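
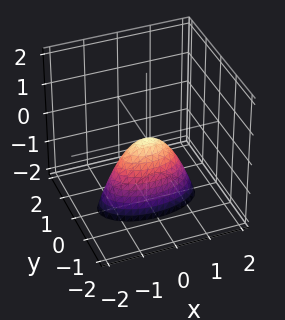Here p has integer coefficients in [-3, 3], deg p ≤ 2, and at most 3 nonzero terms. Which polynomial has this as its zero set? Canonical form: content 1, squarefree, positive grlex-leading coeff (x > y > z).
deg p = 2.
Symmetries: it's symmetric under y → −y, forcing even powers of y; mirror symmetry x ↦ −x ⇒ only even powers of x.
From the visible intercepts: it meets the x-axis at x = 0 (among the integer gridlines); it meets the z-axis at z = 0 (among the integer gridlines); it crosses the y-axis at the gridline y = 0.
Together with the visible shape, these determine p as stated.

x^2 + 3*y^2 + z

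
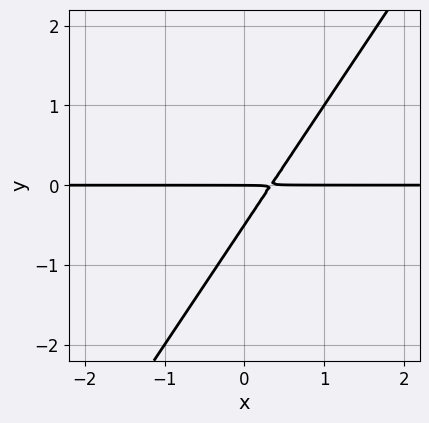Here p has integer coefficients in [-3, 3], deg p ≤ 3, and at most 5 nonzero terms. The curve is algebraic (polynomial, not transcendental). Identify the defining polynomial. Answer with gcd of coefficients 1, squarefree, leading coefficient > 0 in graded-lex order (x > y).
3*x*y - 2*y^2 - y

(a) The degree is 2 — the shape is more complex than any degree-1 curve.
(b) Reading off the gridlines: one y-axis crossing is at y = 0; every point of the x-axis in the box is on the curve.
(c) Matching integer coefficients to the picture gives p.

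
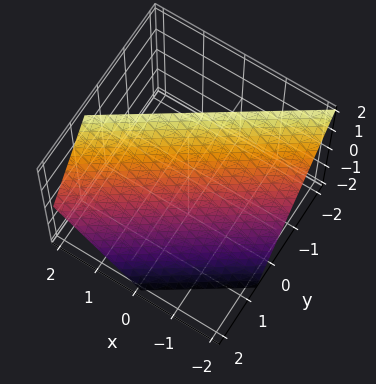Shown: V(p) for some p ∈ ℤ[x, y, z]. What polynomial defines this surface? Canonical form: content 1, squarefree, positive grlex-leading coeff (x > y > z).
2*x - 3*y - 2*z + 2

(a) deg p = 1. The surface is flat (a plane).
(b) Against the integer gridlines: it crosses the z-axis at the gridline z = 1; it meets the x-axis at x = -1 (among the integer gridlines).
(c) Solving for integer coefficients yields p as stated.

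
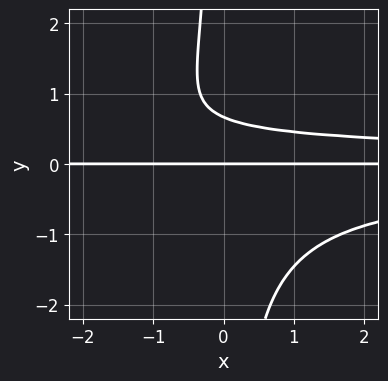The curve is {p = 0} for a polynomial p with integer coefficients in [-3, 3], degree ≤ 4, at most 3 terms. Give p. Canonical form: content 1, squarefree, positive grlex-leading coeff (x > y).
(a) Degree: a generic line meets the curve in up to 4 points, so deg p = 4.
(b) Against the integer gridlines: one y-axis crossing is at y = 0; every point of the x-axis in the box is on the curve.
(c) Assembling these constraints gives the stated polynomial.

3*x*y^3 + 3*y^2 - 2*y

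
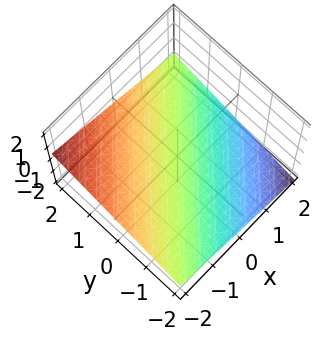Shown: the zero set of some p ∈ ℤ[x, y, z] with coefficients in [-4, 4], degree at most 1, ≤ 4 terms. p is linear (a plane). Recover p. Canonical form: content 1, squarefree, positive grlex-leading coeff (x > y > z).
x - y + 3*z + 2

First, deg p = 1. The surface is flat (a plane).
Then, from the axis intercepts and sections: it crosses the y-axis at the gridline y = 2; it meets the x-axis at x = -2 (among the integer gridlines).
Finally, solving for integer coefficients yields p as stated.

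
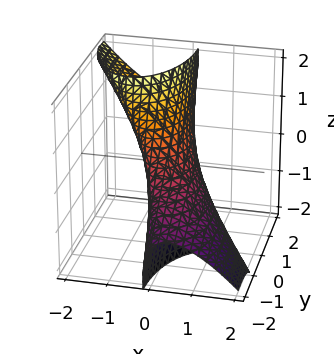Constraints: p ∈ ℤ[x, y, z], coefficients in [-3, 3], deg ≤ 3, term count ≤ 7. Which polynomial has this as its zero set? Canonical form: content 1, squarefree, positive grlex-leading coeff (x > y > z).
3*x^2 + 3*x*z + y^2 - 2*y*z + z^2 - 1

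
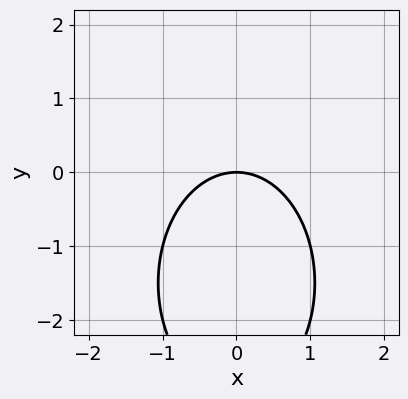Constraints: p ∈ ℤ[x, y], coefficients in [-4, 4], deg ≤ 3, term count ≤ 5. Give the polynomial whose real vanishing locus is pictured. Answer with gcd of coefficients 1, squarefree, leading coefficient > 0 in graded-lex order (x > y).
2*x^2 + y^2 + 3*y

First, the degree is 2 — a generic line meets the curve in up to 2 points.
Then, symmetries: mirror symmetry x ↦ −x ⇒ only even powers of x.
Then, observable constraints: one y-axis crossing is at y = 0; it crosses the x-axis at the gridline x = 0.
Finally, fitting integer coefficients to these (and the overall shape) gives p.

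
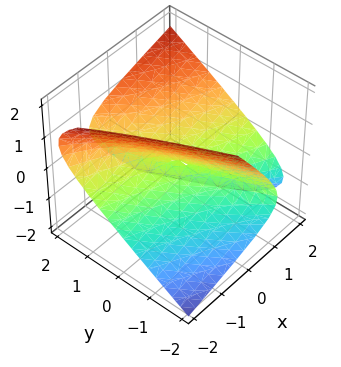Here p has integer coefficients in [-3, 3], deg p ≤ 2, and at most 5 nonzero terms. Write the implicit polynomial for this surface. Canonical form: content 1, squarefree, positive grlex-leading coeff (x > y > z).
First, deg p = 2. A generic line meets the surface in up to 2 points.
Next, reading off the gridlines: it meets the z-axis at z = 0 (among the integer gridlines); it meets the y-axis at y = 0 (among the integer gridlines); one x-axis crossing is at x = 0.
Finally, together with the visible shape, these determine p as stated.

x^2 + 3*x*y - 3*x*z + y^2 - 3*z^2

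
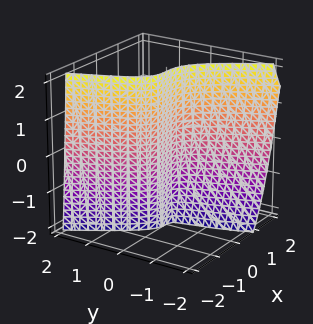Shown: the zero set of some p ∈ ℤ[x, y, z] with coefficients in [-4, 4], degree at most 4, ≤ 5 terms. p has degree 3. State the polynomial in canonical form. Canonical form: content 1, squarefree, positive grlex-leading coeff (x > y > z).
1. The picture has 2 separate pieces. Treating them together as one polynomial.
2. Degree: no degree-2 surface has this shape, so deg p = 3.
3. Against the integer gridlines: every point of the z-axis in the box is on the surface; one x-axis crossing is at x = 0; it crosses the y-axis at the gridline y = 0.
4. The integer polynomial consistent with all of this is the stated p.

3*x^3 - x*y^2 + x*y*z + y*z + 3*y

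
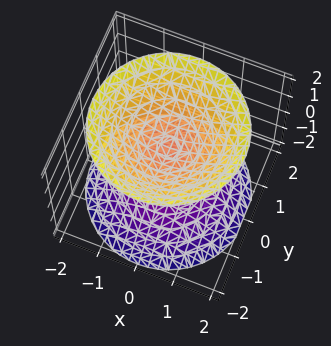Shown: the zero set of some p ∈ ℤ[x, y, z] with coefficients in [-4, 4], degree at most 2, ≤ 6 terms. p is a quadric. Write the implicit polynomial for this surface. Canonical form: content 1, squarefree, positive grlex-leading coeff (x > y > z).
2*x^2 + 2*y^2 - 2*z^2 + 1

1. There are 2 components. They look like related sheets of one shape, so recover p as a whole.
2. deg p = 2. Two sheets facing apart; a quadric.
3. Symmetry: the surface is invariant under rotation about z: p = q(x² + y², z); the z ↦ −z reflection is a symmetry, so z appears only in even powers.
4. Reading off the gridlines: a circular section at z = 1 has radius between 0 and 1; no y-intercept at any integer in the box; it misses every integer gridline on the x-axis.
5. The integer polynomial consistent with all of this is the stated p.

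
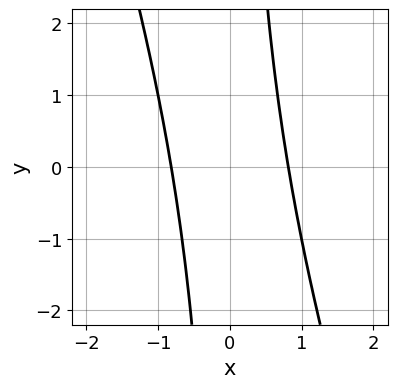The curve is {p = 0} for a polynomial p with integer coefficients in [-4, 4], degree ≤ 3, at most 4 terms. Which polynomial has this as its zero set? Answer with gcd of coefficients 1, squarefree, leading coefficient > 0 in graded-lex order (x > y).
1. deg p = 2. The shape is more complex than any degree-1 curve.
2. Observable constraints: no y-intercept at any integer in the box.
3. Together with the visible shape, these determine p as stated.

3*x^2 + x*y - 2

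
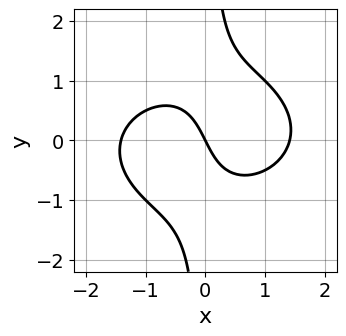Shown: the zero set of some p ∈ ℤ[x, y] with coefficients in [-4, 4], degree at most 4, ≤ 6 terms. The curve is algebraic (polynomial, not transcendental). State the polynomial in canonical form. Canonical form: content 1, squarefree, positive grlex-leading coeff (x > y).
x^3 + 2*x*y^2 - 2*x - y

1. deg p = 3.
2. Checking where it meets the axes: one x-axis crossing is at x = 0; it meets the y-axis at y = 0 (among the integer gridlines).
3. Putting this together gives p.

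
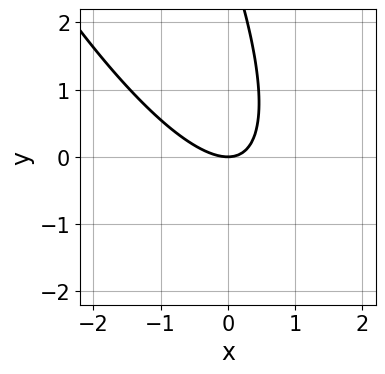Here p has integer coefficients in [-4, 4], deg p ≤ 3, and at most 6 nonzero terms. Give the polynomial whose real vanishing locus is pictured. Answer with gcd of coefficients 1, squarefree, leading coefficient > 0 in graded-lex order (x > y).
First, deg p = 2.
Next, checking where it meets the axes: one x-axis crossing is at x = 0; it meets the y-axis at y = 0 (among the integer gridlines).
Finally, putting this together gives p.

3*x^2 + 3*x*y + y^2 - 3*y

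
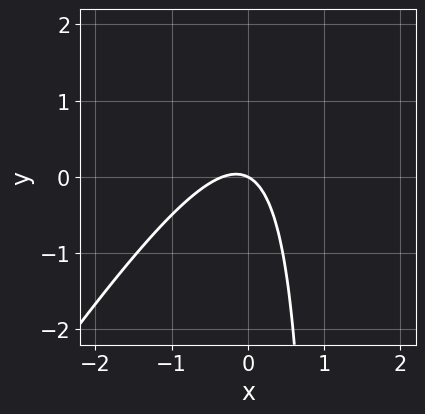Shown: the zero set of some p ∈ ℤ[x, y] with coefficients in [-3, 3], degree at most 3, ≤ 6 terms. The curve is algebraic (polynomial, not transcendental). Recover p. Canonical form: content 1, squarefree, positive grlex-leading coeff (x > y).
3*x^2 - 2*x*y + x + 2*y

(a) The degree is 2 — no degree-1 curve has this shape.
(b) Checking where it meets the axes: it meets the y-axis at y = 0 (among the integer gridlines); one x-axis crossing is at x = 0.
(c) Together with the visible shape, these determine p as stated.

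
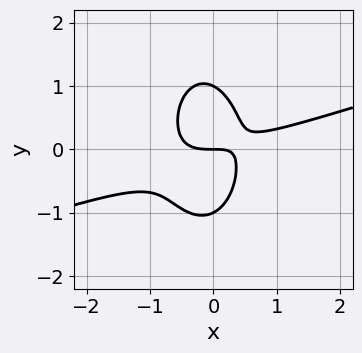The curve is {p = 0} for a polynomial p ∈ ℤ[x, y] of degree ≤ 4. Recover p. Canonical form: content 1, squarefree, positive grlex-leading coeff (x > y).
x^3 - 3*x^2*y - y^3 - x*y + y

(a) The degree is 3 — the shape is more complex than any degree-2 curve.
(b) From the visible intercepts: among the integer gridlines, it crosses the y-axis at y ∈ {-1, 0, 1}; one x-axis crossing is at x = 0.
(c) Fitting integer coefficients to these (and the overall shape) gives p.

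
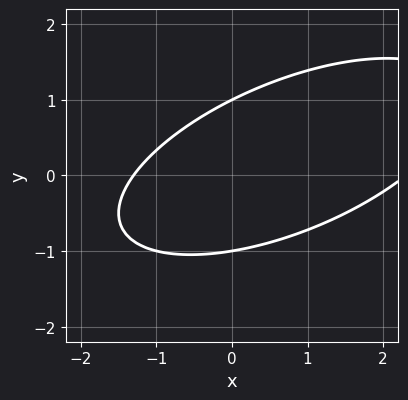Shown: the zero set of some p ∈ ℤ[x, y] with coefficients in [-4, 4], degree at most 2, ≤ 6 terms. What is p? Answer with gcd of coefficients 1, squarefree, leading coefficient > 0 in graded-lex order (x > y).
(a) deg p = 2.
(b) Reading off the gridlines: among the integer gridlines, it crosses the y-axis at y ∈ {-1, 1}.
(c) Solving for integer coefficients yields p as stated.

x^2 - 2*x*y + 3*y^2 - x - 3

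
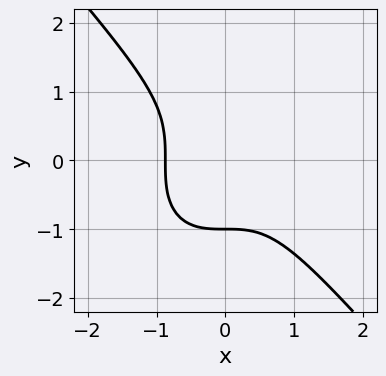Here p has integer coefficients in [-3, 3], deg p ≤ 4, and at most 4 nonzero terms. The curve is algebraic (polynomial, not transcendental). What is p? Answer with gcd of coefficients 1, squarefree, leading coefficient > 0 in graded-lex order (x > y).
3*x^3 + 2*y^3 + 2

First, degree: no degree-2 curve has this shape, so deg p = 3.
Then, reading off the gridlines: one y-axis crossing is at y = -1.
Finally, matching integer coefficients to the picture gives p.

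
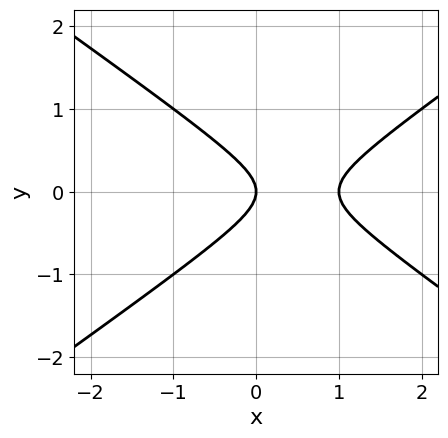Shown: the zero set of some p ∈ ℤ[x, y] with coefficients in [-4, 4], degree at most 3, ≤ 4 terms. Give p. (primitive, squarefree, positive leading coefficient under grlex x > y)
x^2 - 2*y^2 - x

1. Degree: a generic line meets the curve in up to 2 points, so deg p = 2.
2. Symmetries: the y ↦ −y reflection is a symmetry, so y appears only in even powers.
3. Reading off the gridlines: it crosses the y-axis at the gridline y = 0; among the integer gridlines, it crosses the x-axis at x ∈ {0, 1}.
4. The integer polynomial consistent with all of this is the stated p.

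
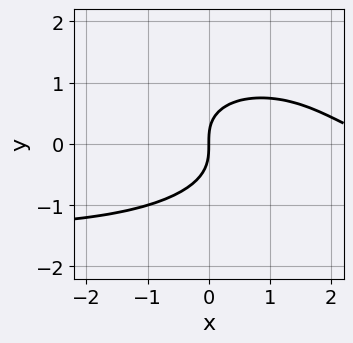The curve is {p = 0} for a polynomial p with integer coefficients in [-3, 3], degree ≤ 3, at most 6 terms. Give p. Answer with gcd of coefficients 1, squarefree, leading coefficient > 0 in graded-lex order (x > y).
First, the degree is 3 — the shape is more complex than any degree-2 curve.
Next, from the axis intercepts and sections: one y-axis crossing is at y = 0; it meets the x-axis at x = 0 (among the integer gridlines).
Finally, assembling these constraints gives the stated polynomial.

x^2*y + 3*y^3 + x^2 - 3*x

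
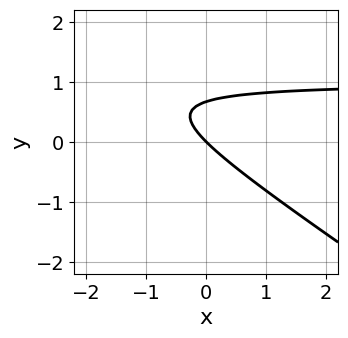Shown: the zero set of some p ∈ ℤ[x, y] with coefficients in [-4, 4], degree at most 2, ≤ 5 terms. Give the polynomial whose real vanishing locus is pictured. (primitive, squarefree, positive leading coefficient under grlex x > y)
1. The degree is 2 — no degree-1 curve has this shape.
2. From the axis intercepts and sections: one y-axis crossing is at y = 0; it crosses the x-axis at the gridline x = 0.
3. These observations pin down the coefficients.

2*x*y + 3*y^2 - 2*x - 2*y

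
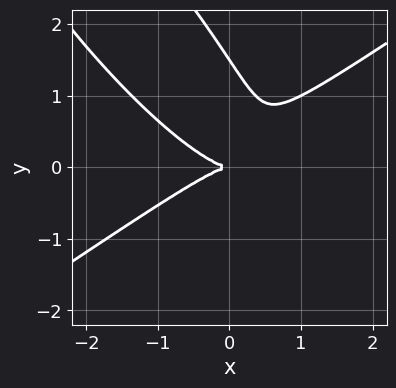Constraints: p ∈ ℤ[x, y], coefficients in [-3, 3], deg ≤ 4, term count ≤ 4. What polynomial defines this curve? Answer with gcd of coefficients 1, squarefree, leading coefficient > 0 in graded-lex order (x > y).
Degree: a generic line meets the curve in up to 3 points, so deg p = 3.
Checking where it meets the axes: it meets the x-axis at x = 0 (among the integer gridlines); it meets the y-axis at y = 0 (among the integer gridlines).
Fitting integer coefficients to these (and the overall shape) gives p.

2*x^3 - 3*x*y^2 - 2*y^3 + 3*y^2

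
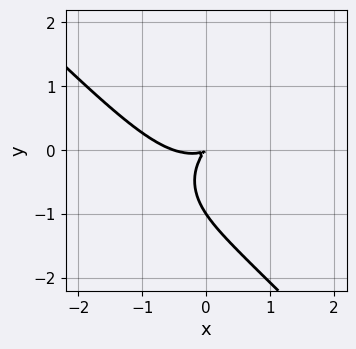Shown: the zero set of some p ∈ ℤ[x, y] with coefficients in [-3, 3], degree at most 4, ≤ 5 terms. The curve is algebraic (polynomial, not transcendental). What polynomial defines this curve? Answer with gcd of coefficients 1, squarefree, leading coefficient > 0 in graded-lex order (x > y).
(a) Degree: a generic line meets the curve in up to 3 points, so deg p = 3.
(b) Against the integer gridlines: it crosses the y-axis at the gridline y = -1.
(c) Putting this together gives p.

2*x^3 + 2*y^3 + x^2 - 3*x*y + 2*y^2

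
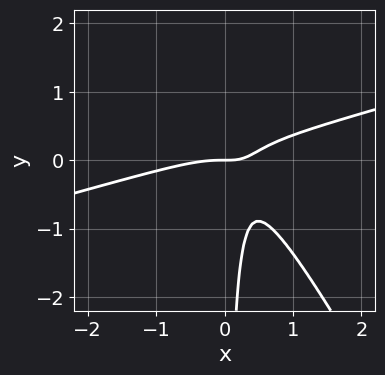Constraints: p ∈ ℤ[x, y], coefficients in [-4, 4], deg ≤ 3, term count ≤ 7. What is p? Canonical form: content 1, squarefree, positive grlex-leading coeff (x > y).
x^3 - 3*x^2*y - 2*x*y^2 + 2*x*y - y

Degree: a generic line meets the curve in up to 3 points, so deg p = 3.
From the axis intercepts and sections: one y-axis crossing is at y = 0; one x-axis crossing is at x = 0.
Together with the visible shape, these determine p as stated.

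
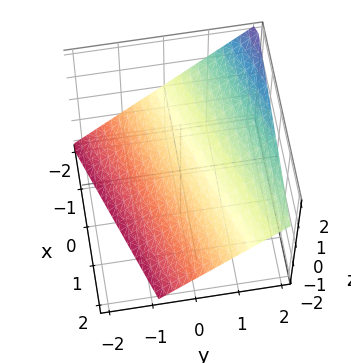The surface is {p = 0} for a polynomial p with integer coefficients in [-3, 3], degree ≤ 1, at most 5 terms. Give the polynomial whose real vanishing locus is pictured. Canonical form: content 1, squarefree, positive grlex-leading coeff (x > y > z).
x - 3*y + 3*z + 2

deg p = 1.
Checking where it meets the axes: it crosses the x-axis at the gridline x = -2.
The integer polynomial consistent with all of this is the stated p.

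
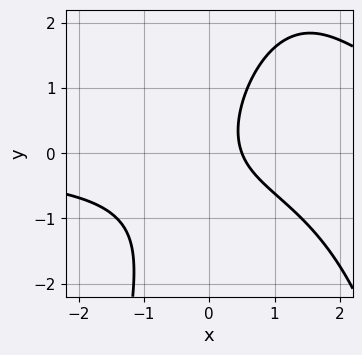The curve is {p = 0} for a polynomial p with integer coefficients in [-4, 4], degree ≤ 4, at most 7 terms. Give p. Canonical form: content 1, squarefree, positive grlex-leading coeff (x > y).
First, the degree is 3 — a generic line meets the curve in up to 3 points.
Next, observable constraints: no y-intercept at any integer in the box.
Finally, putting this together gives p.

x^2*y - 2*x*y + y^2 - 2*x + 1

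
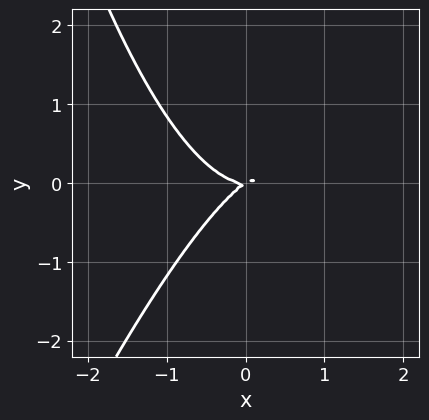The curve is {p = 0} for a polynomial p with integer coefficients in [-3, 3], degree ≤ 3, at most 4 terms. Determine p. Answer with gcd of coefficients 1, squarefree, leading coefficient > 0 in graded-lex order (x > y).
3*x^3 - x^2*y - 2*x*y + 3*y^2

1. deg p = 3.
2. Reading off the gridlines: it crosses the y-axis at the gridline y = 0; it crosses the x-axis at the gridline x = 0.
3. Assembling these constraints gives the stated polynomial.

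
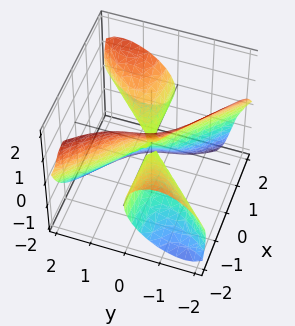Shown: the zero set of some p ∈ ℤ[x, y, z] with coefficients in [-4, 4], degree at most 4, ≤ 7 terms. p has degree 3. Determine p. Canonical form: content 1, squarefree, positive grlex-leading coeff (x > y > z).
3*x^2*y + 3*x*y*z - 3*x*z^2 - 3*y^3 - 2*z^3

1. I count 2 distinct pieces. Treating them together as one polynomial.
2. The degree is 3 — a generic line meets the surface in up to 3 points.
3. Checking where it meets the axes: one z-axis crossing is at z = 0; one y-axis crossing is at y = 0.
4. The integer polynomial consistent with all of this is the stated p. Check: (1, 0, 0) on the x-axis lies on the surface, and p(1, 0, 0) = 0. ✓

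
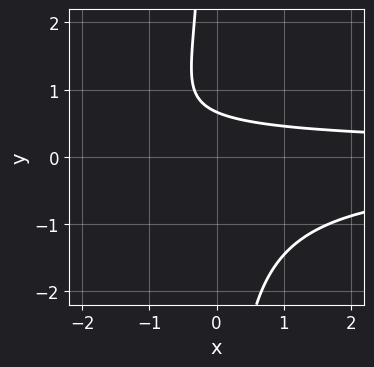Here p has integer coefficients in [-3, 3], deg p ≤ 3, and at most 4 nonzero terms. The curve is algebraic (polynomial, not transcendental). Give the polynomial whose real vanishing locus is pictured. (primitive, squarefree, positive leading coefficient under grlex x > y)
3*x*y^2 + 3*y - 2

(a) Degree: the shape is more complex than any degree-2 curve, so deg p = 3.
(b) Checking where it meets the axes: it misses every integer gridline on the x-axis.
(c) Assembling these constraints gives the stated polynomial.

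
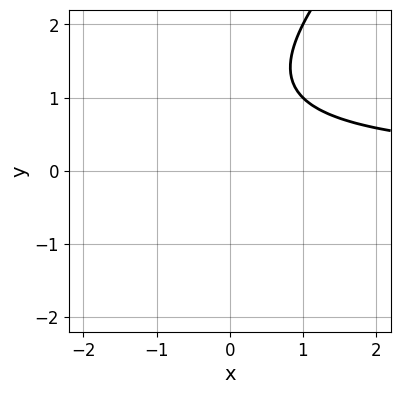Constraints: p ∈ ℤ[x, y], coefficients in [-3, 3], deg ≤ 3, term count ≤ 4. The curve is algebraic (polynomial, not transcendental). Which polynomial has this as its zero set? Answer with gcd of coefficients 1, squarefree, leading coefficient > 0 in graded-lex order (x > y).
1. deg p = 2. No degree-1 curve has this shape.
2. Checking where it meets the axes: the curve avoids every integer x-axis point in the box; the curve avoids every integer y-axis point in the box.
3. Putting this together gives p.

x*y - y^2 + 2*y - 2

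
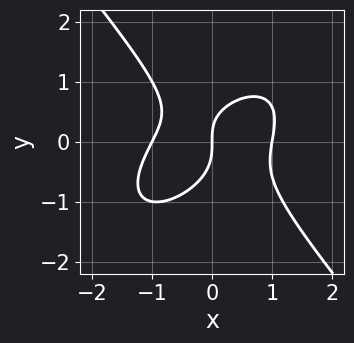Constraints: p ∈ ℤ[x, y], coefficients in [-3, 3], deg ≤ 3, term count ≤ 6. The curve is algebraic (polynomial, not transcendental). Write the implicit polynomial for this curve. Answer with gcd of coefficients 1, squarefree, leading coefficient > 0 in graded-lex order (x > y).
3*x^3 - 2*x^2*y + 3*y^3 + x*y - 3*x

First, deg p = 3. No degree-2 curve has this shape.
Next, from the visible intercepts: the x-axis gridline crossings are at x ∈ {-1, 0, 1}; it crosses the y-axis at the gridline y = 0.
Finally, assembling these constraints gives the stated polynomial.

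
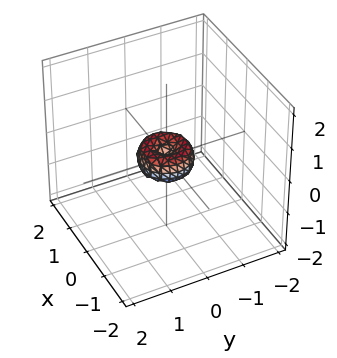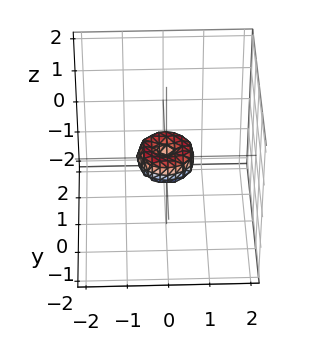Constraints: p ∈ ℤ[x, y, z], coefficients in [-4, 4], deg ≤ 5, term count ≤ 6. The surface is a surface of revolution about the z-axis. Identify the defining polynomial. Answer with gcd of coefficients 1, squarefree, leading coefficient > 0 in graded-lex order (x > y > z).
The degree is 4 — no degree-3 surface has this shape.
By symmetry, every cross-section ⟂ z is a circle, so x, y appear only via x² + y².
Checking where it meets the axes: a circular section at z = 0 has radius between 0 and 1; it crosses the y-axis at the gridline y = 0; it crosses the x-axis at the gridline x = 0.
Fitting integer coefficients to these (and the overall shape) gives p.

2*x^4 + 4*x^2*y^2 + 2*y^4 - x^2 - y^2 + z^2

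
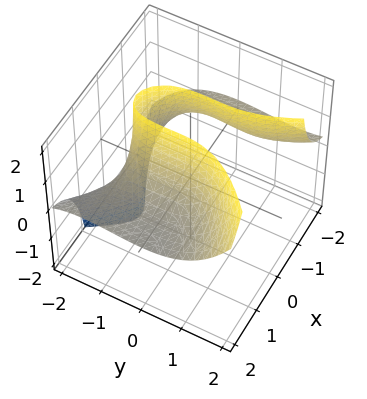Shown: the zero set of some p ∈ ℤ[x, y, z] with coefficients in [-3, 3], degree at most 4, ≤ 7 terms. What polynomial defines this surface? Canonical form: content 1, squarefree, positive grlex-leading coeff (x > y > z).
(a) Degree: the shape is more complex than any degree-2 surface, so deg p = 3.
(b) From the visible intercepts: the surface avoids every integer z-axis point in the box; it meets the x-axis at x = 2 (among the integer gridlines).
(c) Together with the visible shape, these determine p as stated.

3*x^2*z - x*y^2 - y^3 + x - 2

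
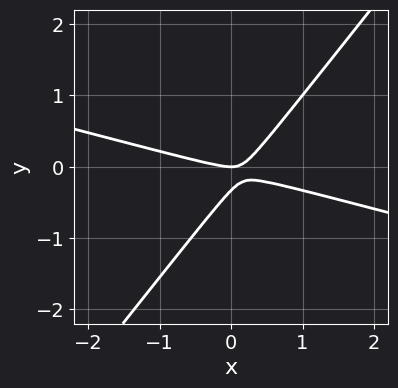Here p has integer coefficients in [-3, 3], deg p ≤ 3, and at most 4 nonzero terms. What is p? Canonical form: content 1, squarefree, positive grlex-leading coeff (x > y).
x^2 + 3*x*y - 3*y^2 - y

Degree: no degree-1 curve has this shape, so deg p = 2.
Against the integer gridlines: it crosses the y-axis at the gridline y = 0; it crosses the x-axis at the gridline x = 0.
Solving for integer coefficients yields p as stated.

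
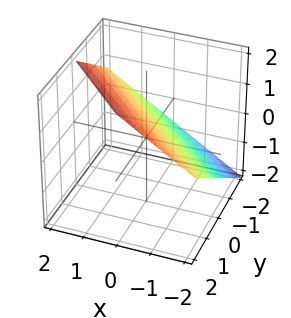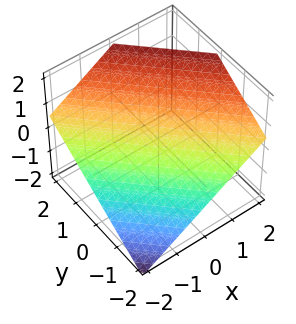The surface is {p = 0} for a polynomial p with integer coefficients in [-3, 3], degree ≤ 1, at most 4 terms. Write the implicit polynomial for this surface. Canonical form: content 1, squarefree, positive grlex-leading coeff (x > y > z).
2*x + 2*y - 3*z + 2

The degree is 1 — every cross-section is a straight line — this is a plane.
Checking where it meets the axes: one x-axis crossing is at x = -1; it meets the y-axis at y = -1 (among the integer gridlines).
The integer polynomial consistent with all of this is the stated p.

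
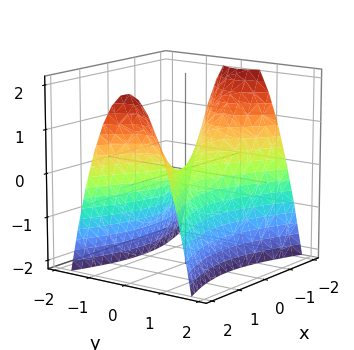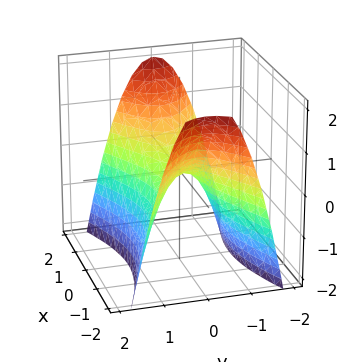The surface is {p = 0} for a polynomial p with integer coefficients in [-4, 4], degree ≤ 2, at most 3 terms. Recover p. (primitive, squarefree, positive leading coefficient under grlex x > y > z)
(a) deg p = 2.
(b) Symmetries: the y ↦ −y reflection is a symmetry, so y appears only in even powers; the x ↦ −x reflection is a symmetry, so x appears only in even powers.
(c) Checking where it meets the axes: one x-axis crossing is at x = 0; it crosses the y-axis at the gridline y = 0; it meets the z-axis at z = 0 (among the integer gridlines).
(d) Fitting integer coefficients to these (and the overall shape) gives p.

x^2 - 3*y^2 - 2*z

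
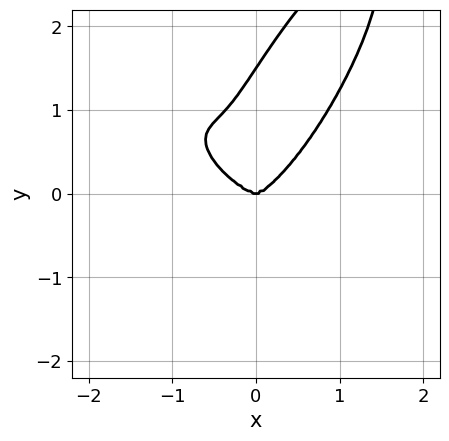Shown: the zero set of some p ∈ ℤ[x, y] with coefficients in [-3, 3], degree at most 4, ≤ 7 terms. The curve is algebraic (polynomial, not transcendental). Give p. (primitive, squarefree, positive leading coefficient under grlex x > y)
3*x^4 + 3*x^3*y - 3*x*y^3 + 2*y^4 - 3*y^3

deg p = 4.
Against the integer gridlines: it meets the x-axis at x = 0 (among the integer gridlines); one y-axis crossing is at y = 0.
Together with the visible shape, these determine p as stated.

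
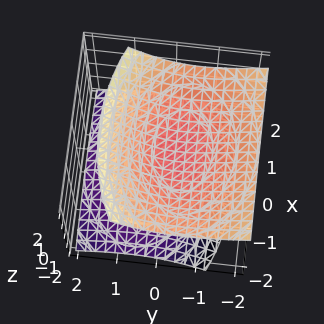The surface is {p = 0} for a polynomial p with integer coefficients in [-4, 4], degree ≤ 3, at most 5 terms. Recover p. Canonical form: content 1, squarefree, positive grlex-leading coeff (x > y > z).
x^2 + 2*y^2 + 2*y*z - 3*z^2 + 1

First, the picture has 2 separate pieces.
Then, the degree is 2 — a generic line meets the surface in up to 2 points.
Then, observable constraints: no x-intercept at any integer in the box; no y-intercept at any integer in the box.
Finally, matching integer coefficients to the picture gives p.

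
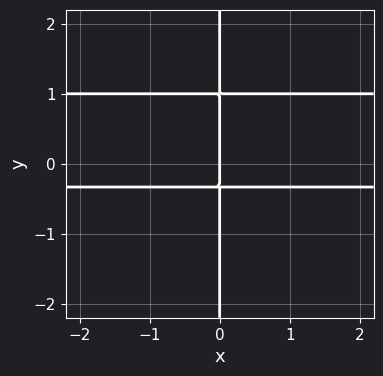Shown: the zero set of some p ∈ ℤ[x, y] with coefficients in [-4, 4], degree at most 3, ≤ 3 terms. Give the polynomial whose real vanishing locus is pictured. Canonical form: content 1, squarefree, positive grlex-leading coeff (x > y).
First, the degree is 3 — a generic line meets the curve in up to 3 points.
Next, observable constraints: one x-axis crossing is at x = 0; every point of the y-axis in the box is on the curve.
Finally, fitting integer coefficients to these (and the overall shape) gives p.

3*x*y^2 - 2*x*y - x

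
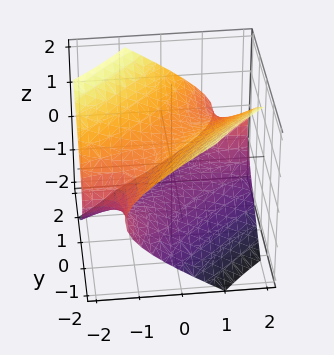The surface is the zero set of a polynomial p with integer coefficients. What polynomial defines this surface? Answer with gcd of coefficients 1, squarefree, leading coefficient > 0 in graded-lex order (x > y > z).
x^2 - 3*x*y + y^2 - 3*z^2 + 2

Degree: no degree-1 surface has this shape, so deg p = 2.
Observable constraints: it misses every integer gridline on the x-axis; the surface avoids every integer y-axis point in the box.
Assembling these constraints gives the stated polynomial.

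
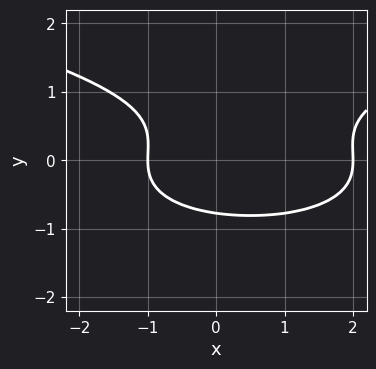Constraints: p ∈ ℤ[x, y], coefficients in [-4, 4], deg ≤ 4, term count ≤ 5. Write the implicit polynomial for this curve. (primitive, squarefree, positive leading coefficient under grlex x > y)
3*y^3 - x^2 - y^2 + x + 2

1. The degree is 3 — a generic line meets the curve in up to 3 points.
2. Against the integer gridlines: among the integer gridlines, it crosses the x-axis at x ∈ {-1, 2}.
3. The integer polynomial consistent with all of this is the stated p.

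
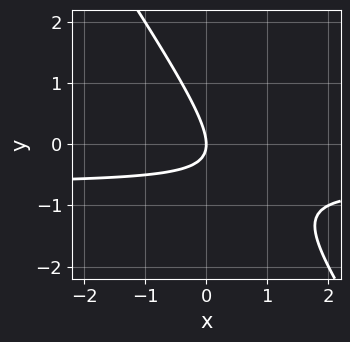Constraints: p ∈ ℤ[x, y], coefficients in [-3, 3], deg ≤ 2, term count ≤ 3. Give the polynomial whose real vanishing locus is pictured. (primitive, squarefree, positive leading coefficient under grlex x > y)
First, deg p = 2. No degree-1 curve has this shape.
Next, from the visible intercepts: it crosses the y-axis at the gridline y = 0; it meets the x-axis at x = 0 (among the integer gridlines).
Finally, putting this together gives p.

3*x*y + 2*y^2 + 2*x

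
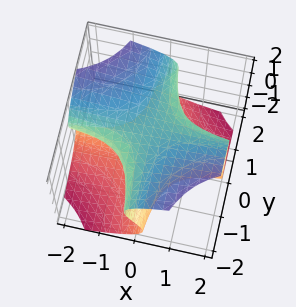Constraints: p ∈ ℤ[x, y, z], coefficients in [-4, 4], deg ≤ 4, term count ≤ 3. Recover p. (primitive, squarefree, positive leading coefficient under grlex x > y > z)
z^3 + 2*x*y - 2*z

First, degree: no degree-2 surface has this shape, so deg p = 3.
Next, observable constraints: it meets the z-axis at z = 0 (among the integer gridlines); the visible x-axis segment lies entirely on the surface.
Finally, fitting integer coefficients to these (and the overall shape) gives p.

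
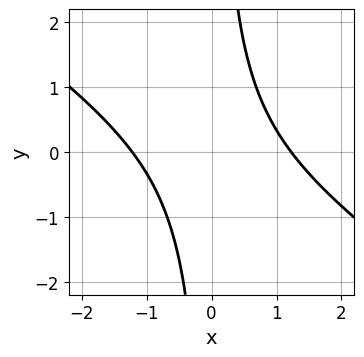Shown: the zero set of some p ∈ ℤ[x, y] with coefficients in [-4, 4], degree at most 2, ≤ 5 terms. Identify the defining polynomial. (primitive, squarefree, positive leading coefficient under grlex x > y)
(a) Degree: the shape is more complex than any degree-1 curve, so deg p = 2.
(b) From the axis intercepts and sections: the curve avoids every integer y-axis point in the box.
(c) These observations pin down the coefficients.

2*x^2 + 3*x*y - 3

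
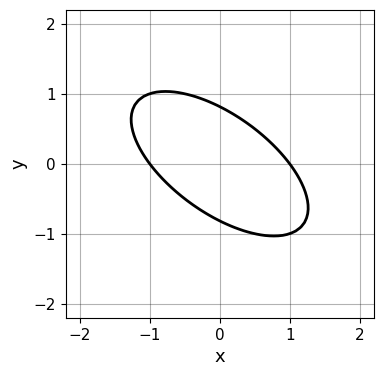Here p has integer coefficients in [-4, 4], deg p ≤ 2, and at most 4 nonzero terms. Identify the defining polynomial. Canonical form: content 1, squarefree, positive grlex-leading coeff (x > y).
2*x^2 + 3*x*y + 3*y^2 - 2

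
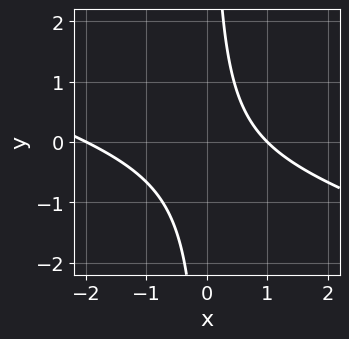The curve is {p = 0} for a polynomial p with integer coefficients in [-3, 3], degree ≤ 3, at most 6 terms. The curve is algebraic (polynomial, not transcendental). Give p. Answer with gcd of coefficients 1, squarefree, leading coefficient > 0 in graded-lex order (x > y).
x^2 + 3*x*y + x - 2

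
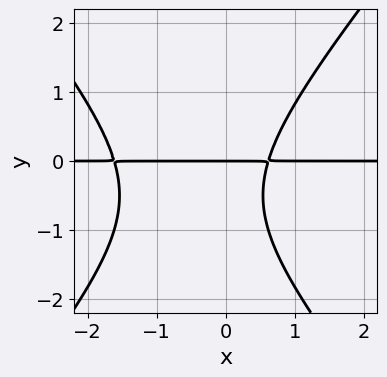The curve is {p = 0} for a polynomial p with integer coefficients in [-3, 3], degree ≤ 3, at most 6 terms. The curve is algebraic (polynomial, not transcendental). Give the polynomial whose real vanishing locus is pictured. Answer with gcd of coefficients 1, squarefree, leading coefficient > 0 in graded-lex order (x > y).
deg p = 3.
From the axis intercepts and sections: every point of the x-axis in the box is on the curve; it meets the y-axis at y = 0 (among the integer gridlines).
Together with the visible shape, these determine p as stated.

3*x^2*y - 2*y^3 + 3*x*y - 2*y^2 - 3*y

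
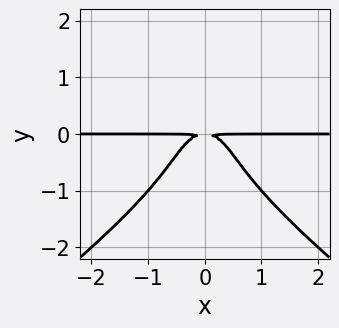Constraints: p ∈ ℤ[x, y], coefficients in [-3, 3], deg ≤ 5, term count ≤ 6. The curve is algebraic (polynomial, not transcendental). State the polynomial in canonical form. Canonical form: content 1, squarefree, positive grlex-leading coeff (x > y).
x^2*y^2 - 2*y^4 - 3*x^2*y - 2*y^2

The degree is 4 — the shape is more complex than any degree-3 curve.
Symmetries: the x ↦ −x reflection is a symmetry, so x appears only in even powers.
Reading off the gridlines: every point of the x-axis in the box is on the curve.
Matching integer coefficients to the picture gives p.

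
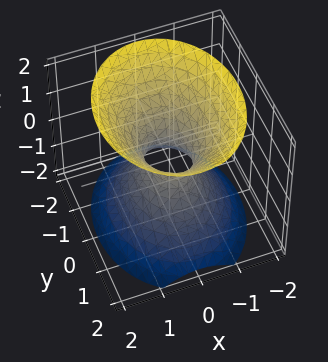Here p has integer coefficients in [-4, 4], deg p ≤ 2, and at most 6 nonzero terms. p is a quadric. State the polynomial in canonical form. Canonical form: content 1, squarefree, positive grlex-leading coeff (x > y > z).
3*x^2 + 2*y^2 - 2*z^2 - 1

The degree is 2 — one connected sheet with a waist; a quadric.
Symmetries: the z ↦ −z reflection is a symmetry, so z appears only in even powers; the x ↦ −x reflection is a symmetry, so x appears only in even powers; the y ↦ −y reflection is a symmetry, so y appears only in even powers.
From the visible intercepts: it misses every integer gridline on the z-axis.
Solving for integer coefficients yields p as stated.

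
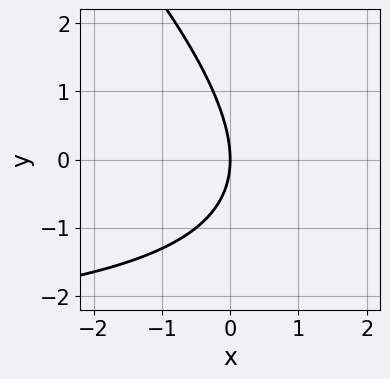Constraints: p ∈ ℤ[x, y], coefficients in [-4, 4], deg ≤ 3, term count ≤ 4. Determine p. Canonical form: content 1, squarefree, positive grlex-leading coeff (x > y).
(a) Degree: no degree-1 curve has this shape, so deg p = 2.
(b) From the axis intercepts and sections: it crosses the y-axis at the gridline y = 0; one x-axis crossing is at x = 0.
(c) These observations pin down the coefficients.

x*y + y^2 + 3*x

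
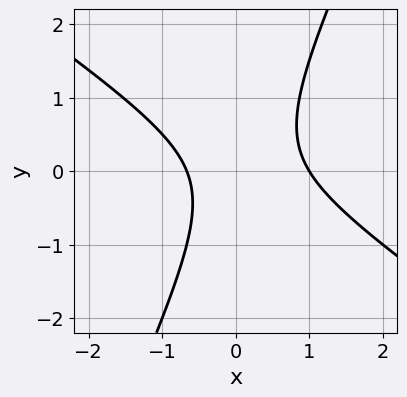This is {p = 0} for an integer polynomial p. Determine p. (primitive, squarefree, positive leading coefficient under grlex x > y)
First, degree: no degree-1 curve has this shape, so deg p = 2.
Next, reading off the gridlines: one x-axis crossing is at x = 1; no y-intercept at any integer in the box.
Finally, fitting integer coefficients to these (and the overall shape) gives p.

3*x^2 + 3*x*y - 2*y^2 - x - 2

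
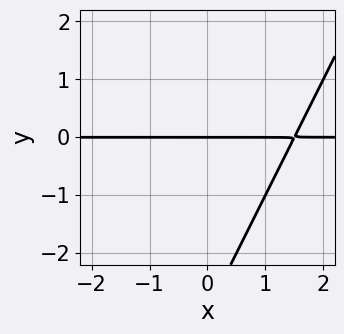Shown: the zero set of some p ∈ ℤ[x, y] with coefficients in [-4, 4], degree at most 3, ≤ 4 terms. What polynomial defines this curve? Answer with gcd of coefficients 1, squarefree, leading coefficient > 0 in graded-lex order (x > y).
(a) The degree is 2 — the shape is more complex than any degree-1 curve.
(b) Against the integer gridlines: it meets the y-axis at y = 0 (among the integer gridlines); every point of the x-axis in the box is on the curve.
(c) Solving for integer coefficients yields p as stated.

2*x*y - y^2 - 3*y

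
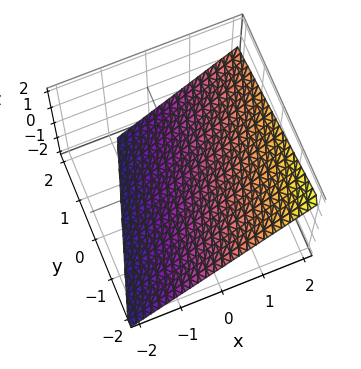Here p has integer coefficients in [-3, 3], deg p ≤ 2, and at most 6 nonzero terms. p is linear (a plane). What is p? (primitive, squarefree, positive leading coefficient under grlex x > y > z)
(a) The degree is 1 — the surface is flat (a plane).
(b) From the axis intercepts and sections: it meets the y-axis at y = -2 (among the integer gridlines).
(c) Matching integer coefficients to the picture gives p.

3*x - y - 3*z - 2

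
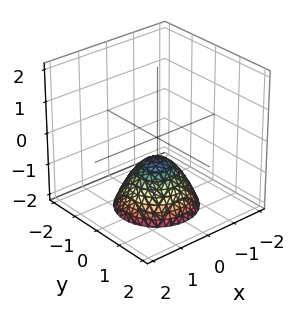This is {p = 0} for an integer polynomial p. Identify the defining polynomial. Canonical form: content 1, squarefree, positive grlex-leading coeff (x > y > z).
First, degree: the shape is more complex than any degree-1 surface, so deg p = 2.
Next, symmetry: the surface is invariant under rotation about z: p = q(x² + y², z).
Then, against the integer gridlines: it misses every integer gridline on the y-axis; a circular section at z = -2 has radius between 1 and 2; it misses every integer gridline on the x-axis.
Finally, matching integer coefficients to the picture gives p.

3*x^2 + 3*y^2 + 3*z + 2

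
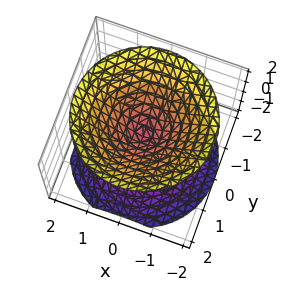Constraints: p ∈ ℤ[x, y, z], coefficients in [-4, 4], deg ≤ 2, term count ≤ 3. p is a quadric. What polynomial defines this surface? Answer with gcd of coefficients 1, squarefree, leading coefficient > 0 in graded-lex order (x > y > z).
x^2 + y^2 - z^2

(a) The picture has 2 separate pieces. Treating them together as one polynomial.
(b) The degree is 2 — two nappes meeting at a single point; a quadric.
(c) Symmetries: mirror symmetry z ↦ −z ⇒ only even powers of z; the z-axis is an axis of rotation, so x and y enter only as x² + y².
(d) Against the integer gridlines: it meets the y-axis at y = 0 (among the integer gridlines); it meets the z-axis at z = 0 (among the integer gridlines); one x-axis crossing is at x = 0; a circular section at z = -1 has radius exactly 1.
(e) Matching integer coefficients to the picture gives p.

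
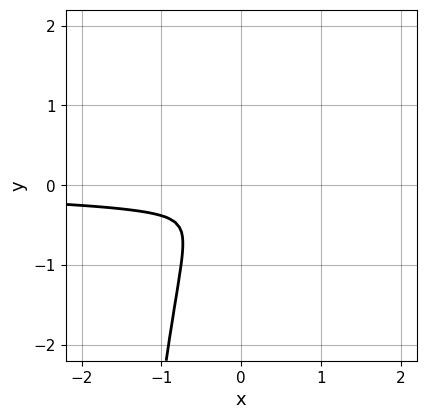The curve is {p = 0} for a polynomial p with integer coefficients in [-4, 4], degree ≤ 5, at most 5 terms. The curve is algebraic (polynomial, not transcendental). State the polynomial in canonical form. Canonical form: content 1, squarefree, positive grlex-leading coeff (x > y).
x^3*y - 2*x^2*y - x^2 - y^2

(a) Degree: the shape is more complex than any degree-3 curve, so deg p = 4.
(b) Solving for integer coefficients yields p as stated.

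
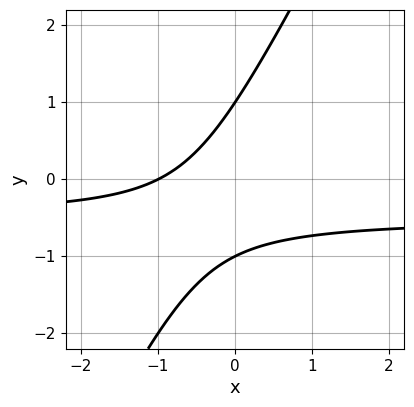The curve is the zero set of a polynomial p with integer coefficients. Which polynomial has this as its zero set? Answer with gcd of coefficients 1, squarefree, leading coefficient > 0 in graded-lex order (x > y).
1. The degree is 2 — a generic line meets the curve in up to 2 points.
2. Against the integer gridlines: it crosses the x-axis at the gridline x = -1; among the integer gridlines, it crosses the y-axis at y ∈ {-1, 1}.
3. Putting this together gives p.

2*x*y - y^2 + x + 1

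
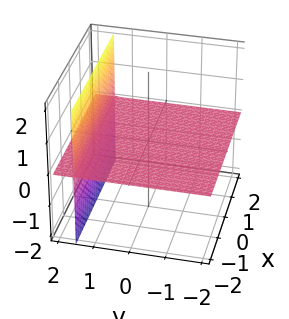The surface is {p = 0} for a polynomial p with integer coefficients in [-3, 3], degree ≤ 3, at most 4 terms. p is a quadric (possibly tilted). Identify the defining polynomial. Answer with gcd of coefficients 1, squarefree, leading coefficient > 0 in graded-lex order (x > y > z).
(a) There are 2 components.
(b) The degree is 2 — the shape is more complex than any degree-1 surface.
(c) Reading off the gridlines: one z-axis crossing is at z = 0; every point of the y-axis in the box is on the surface; the visible x-axis segment lies entirely on the surface.
(d) Together with the visible shape, these determine p as stated.

2*y*z - 3*z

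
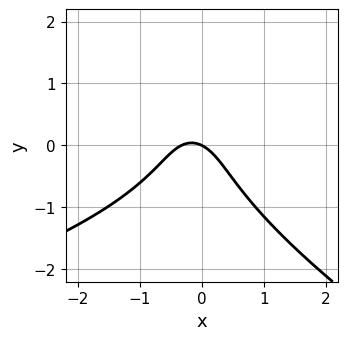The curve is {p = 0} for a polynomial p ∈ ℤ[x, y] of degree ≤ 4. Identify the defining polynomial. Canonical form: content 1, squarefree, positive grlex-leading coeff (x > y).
1. deg p = 3. No degree-2 curve has this shape.
2. From the visible intercepts: it meets the y-axis at y = 0 (among the integer gridlines); it meets the x-axis at x = 0 (among the integer gridlines).
3. Fitting integer coefficients to these (and the overall shape) gives p.

x*y^2 + 2*y^3 + 3*x^2 + x + 2*y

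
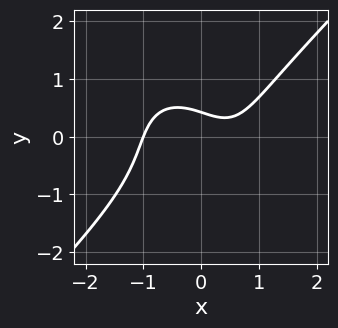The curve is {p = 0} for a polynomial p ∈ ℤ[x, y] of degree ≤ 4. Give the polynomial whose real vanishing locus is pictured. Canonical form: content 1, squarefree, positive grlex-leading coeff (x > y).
(a) Degree: no degree-2 curve has this shape, so deg p = 3.
(b) Against the integer gridlines: it crosses the x-axis at the gridline x = -1.
(c) Fitting integer coefficients to these (and the overall shape) gives p.

2*x^3 - 2*y^3 - x - 2*y + 1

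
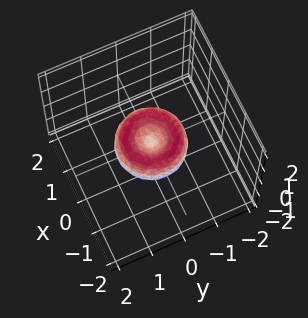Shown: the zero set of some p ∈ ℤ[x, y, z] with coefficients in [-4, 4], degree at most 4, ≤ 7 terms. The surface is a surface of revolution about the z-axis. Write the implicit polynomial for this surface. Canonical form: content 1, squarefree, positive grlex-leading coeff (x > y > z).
First, the degree is 4 — a generic line meets the surface in up to 4 points.
Then, symmetries: the surface is invariant under rotation about z: p = q(x² + y², z).
Next, from the visible intercepts: among the integer gridlines, it crosses the x-axis at x ∈ {-1, 0, 1}; it crosses the z-axis at the gridline z = 0; among the integer gridlines, it crosses the y-axis at y ∈ {-1, 0, 1}; a circular section at z = 0 has radius exactly 1.
Finally, the integer polynomial consistent with all of this is the stated p.

x^4 + 2*x^2*y^2 + y^4 - x^2 - y^2 + z^2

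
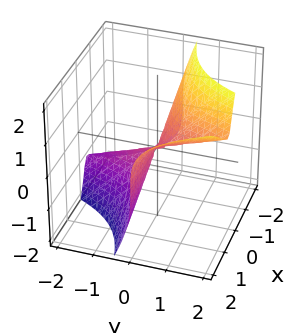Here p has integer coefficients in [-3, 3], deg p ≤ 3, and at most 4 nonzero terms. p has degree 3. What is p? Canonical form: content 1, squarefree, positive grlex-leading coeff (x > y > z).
2*x^2*y - 2*x*y*z + y*z^2 - z^3

Degree: no degree-2 surface has this shape, so deg p = 3.
Reading off the gridlines: the visible y-axis segment lies entirely on the surface; it meets the z-axis at z = 0 (among the integer gridlines); the visible x-axis segment lies entirely on the surface.
Matching integer coefficients to the picture gives p.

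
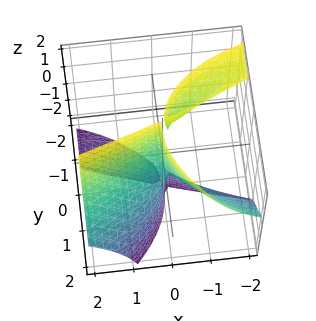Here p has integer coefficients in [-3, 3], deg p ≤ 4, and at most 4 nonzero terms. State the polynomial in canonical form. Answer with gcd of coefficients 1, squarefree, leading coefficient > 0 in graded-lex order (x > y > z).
First, the picture has 3 separate pieces. They look like related sheets of one shape, so recover p as a whole.
Then, the degree is 3 — no degree-2 surface has this shape.
Next, observable constraints: the visible z-axis segment lies entirely on the surface.
Finally, the integer polynomial consistent with all of this is the stated p.

3*x*y*z + 2*y^3 - 2*x^2 - y^2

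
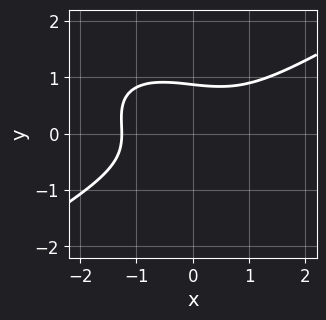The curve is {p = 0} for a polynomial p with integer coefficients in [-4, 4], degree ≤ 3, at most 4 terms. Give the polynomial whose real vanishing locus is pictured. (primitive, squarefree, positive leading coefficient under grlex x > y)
x^3 - x*y^2 - 3*y^3 + 2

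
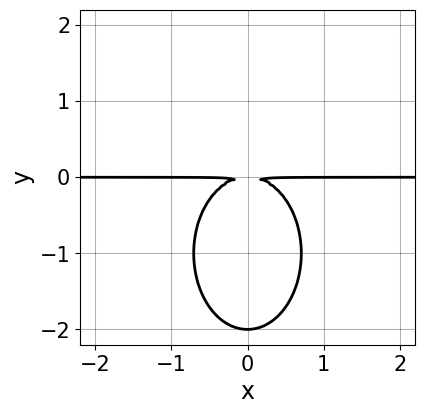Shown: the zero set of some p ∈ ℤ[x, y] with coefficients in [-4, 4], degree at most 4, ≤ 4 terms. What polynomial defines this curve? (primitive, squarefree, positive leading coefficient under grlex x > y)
(a) Degree: a generic line meets the curve in up to 3 points, so deg p = 3.
(b) Symmetries: it's symmetric under x → −x, forcing even powers of x.
(c) Reading off the gridlines: one y-axis crossing is at y = -2; every point of the x-axis in the box is on the curve.
(d) Putting this together gives p.

2*x^2*y + y^3 + 2*y^2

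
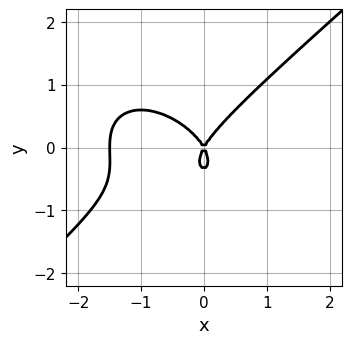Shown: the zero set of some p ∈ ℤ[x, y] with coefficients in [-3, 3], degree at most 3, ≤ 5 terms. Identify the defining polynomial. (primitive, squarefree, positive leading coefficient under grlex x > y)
(a) Degree: no degree-2 curve has this shape, so deg p = 3.
(b) Observable constraints: it meets the y-axis at y = 0 (among the integer gridlines); it meets the x-axis at x = 0 (among the integer gridlines).
(c) These observations pin down the coefficients.

2*x^3 - 3*y^3 + 3*x^2 - y^2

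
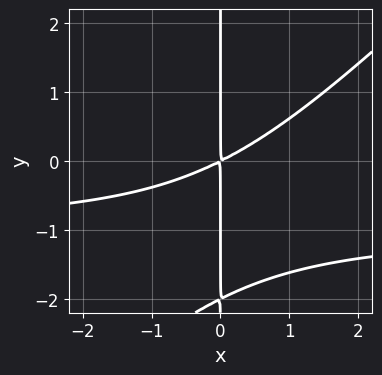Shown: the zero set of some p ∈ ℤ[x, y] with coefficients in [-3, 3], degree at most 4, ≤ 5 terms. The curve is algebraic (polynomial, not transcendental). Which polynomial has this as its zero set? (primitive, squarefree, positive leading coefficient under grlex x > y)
First, deg p = 3. No degree-2 curve has this shape.
Next, against the integer gridlines: the visible y-axis segment lies entirely on the curve.
Finally, matching integer coefficients to the picture gives p.

x^2*y - x*y^2 + x^2 - 2*x*y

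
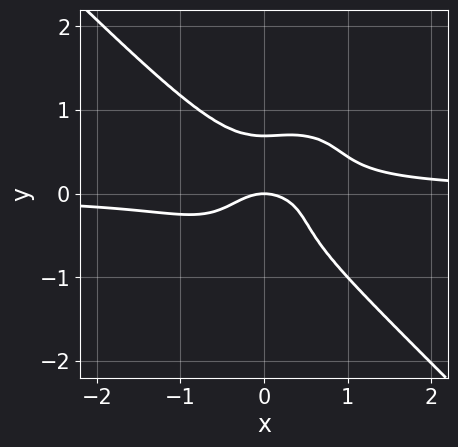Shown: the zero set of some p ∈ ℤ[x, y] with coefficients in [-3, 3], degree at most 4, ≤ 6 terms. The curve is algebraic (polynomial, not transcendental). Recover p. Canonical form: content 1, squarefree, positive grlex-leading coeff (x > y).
3*x^3*y + 3*y^4 - x^2 - y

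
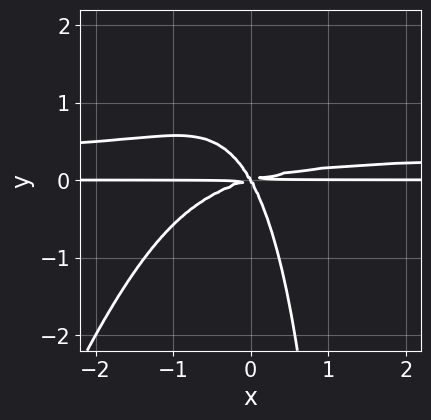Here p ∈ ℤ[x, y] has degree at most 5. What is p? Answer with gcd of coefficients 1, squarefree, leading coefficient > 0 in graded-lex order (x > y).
3*x^2*y^2 - x*y^3 - x^2*y + 3*x*y^2 + 2*y^3

First, degree: no degree-3 curve has this shape, so deg p = 4.
Next, from the axis intercepts and sections: the visible x-axis segment lies entirely on the curve; it crosses the y-axis at the gridline y = 0.
Finally, together with the visible shape, these determine p as stated.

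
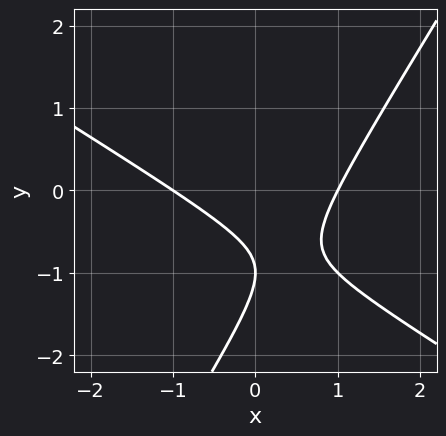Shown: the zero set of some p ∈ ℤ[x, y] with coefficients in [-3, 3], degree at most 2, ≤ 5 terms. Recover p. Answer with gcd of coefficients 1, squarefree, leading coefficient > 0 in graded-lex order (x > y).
x^2 + x*y - y^2 - 2*y - 1

Degree: no degree-1 curve has this shape, so deg p = 2.
From the axis intercepts and sections: one y-axis crossing is at y = -1; among the integer gridlines, it crosses the x-axis at x ∈ {-1, 1}.
The integer polynomial consistent with all of this is the stated p.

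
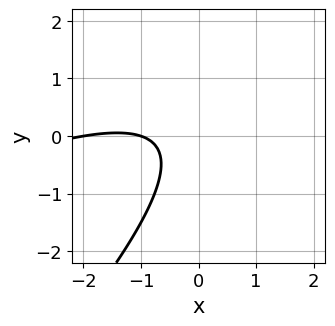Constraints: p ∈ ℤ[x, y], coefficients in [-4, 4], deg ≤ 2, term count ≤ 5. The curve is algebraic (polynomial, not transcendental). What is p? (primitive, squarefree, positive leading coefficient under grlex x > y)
Degree: the shape is more complex than any degree-1 curve, so deg p = 2.
From the visible intercepts: it misses every integer gridline on the y-axis; among the integer gridlines, it crosses the x-axis at x ∈ {-2, -1}.
Assembling these constraints gives the stated polynomial.

x^2 - 3*x*y + 2*y^2 + 3*x + 2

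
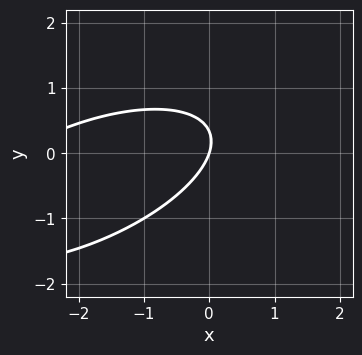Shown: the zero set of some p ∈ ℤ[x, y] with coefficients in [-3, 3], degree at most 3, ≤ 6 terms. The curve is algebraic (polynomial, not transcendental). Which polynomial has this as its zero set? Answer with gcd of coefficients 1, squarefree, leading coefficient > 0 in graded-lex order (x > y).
x^2 - 2*x*y + 3*y^2 + 3*x - y

First, degree: the shape is more complex than any degree-1 curve, so deg p = 2.
Next, checking where it meets the axes: one x-axis crossing is at x = 0; it meets the y-axis at y = 0 (among the integer gridlines).
Finally, together with the visible shape, these determine p as stated.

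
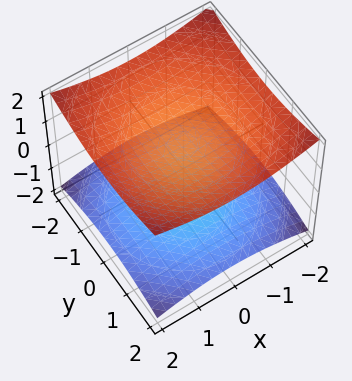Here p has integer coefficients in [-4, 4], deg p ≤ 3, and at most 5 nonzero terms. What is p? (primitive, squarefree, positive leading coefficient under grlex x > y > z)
x^2 + y^2 - 3*z^2 + 3

There are 2 components. They look like related sheets of one shape, so recover p as a whole.
Degree: two separate bowl-shaped sheets opening away from each other; a quadric, so deg p = 2.
Symmetries: rotational symmetry about the z-axis ⇒ p depends on x, y only through x² + y²; mirror symmetry z ↦ −z ⇒ only even powers of z.
Against the integer gridlines: no y-intercept at any integer in the box; no x-intercept at any integer in the box.
These observations pin down the coefficients. Check: (0, 0, 1) on the z-axis lies on the surface, and p(0, 0, 1) = 0. ✓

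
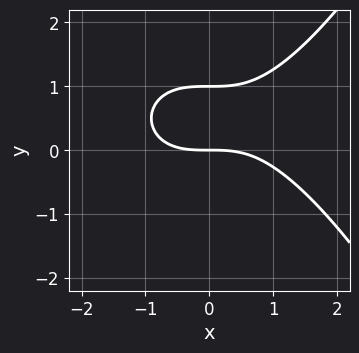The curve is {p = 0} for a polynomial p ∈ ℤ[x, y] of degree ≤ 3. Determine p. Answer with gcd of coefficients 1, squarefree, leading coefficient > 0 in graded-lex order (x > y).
1. The degree is 3 — a generic line meets the curve in up to 3 points.
2. From the axis intercepts and sections: one x-axis crossing is at x = 0; among the integer gridlines, it crosses the y-axis at y ∈ {0, 1}.
3. Fitting integer coefficients to these (and the overall shape) gives p.

x^3 - 3*y^2 + 3*y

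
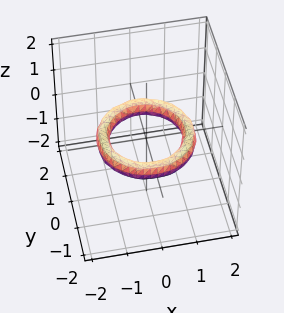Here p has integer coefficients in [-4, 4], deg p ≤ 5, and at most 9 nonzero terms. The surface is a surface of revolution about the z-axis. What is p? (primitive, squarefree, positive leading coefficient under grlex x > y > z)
x^4 + 2*x^2*y^2 + y^4 - 3*x^2 - 3*y^2 + 3*z^2 + 2

Degree: the shape is more complex than any degree-3 surface, so deg p = 4.
Symmetries: rotational symmetry about the z-axis ⇒ p depends on x, y only through x² + y².
Observable constraints: among the integer gridlines, it crosses the x-axis at x ∈ {-1, 1}; a circular section at z = 0 has radius exactly 1; the surface avoids every integer z-axis point in the box.
Putting this together gives p. Check: (0, -1, 0) on the y-axis lies on the surface, and p(0, -1, 0) = 0. ✓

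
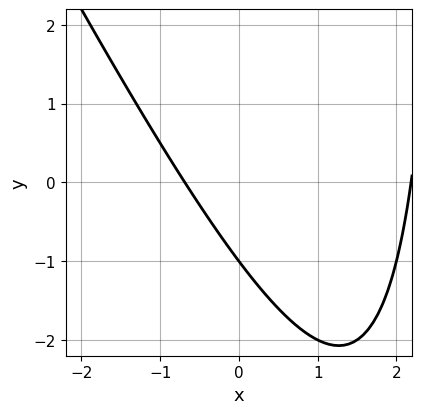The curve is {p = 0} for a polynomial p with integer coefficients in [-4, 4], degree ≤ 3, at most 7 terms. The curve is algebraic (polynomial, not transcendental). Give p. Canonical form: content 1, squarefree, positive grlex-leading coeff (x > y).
deg p = 2. The shape is more complex than any degree-1 curve.
From the axis intercepts and sections: it crosses the y-axis at the gridline y = -1.
These observations pin down the coefficients.

2*x^2 + x*y - 3*x - 3*y - 3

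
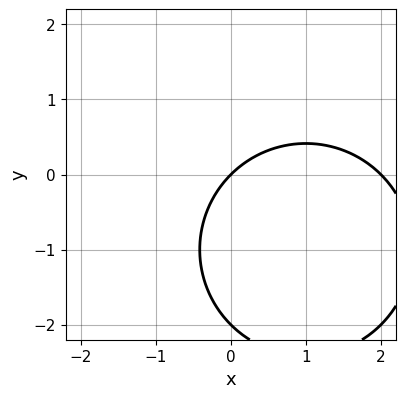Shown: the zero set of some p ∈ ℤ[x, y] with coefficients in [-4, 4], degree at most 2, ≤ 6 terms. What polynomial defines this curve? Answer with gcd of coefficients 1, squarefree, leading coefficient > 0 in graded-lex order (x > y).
x^2 + y^2 - 2*x + 2*y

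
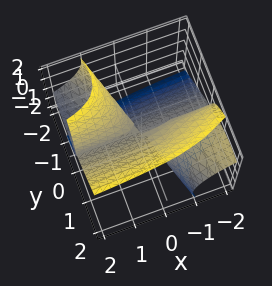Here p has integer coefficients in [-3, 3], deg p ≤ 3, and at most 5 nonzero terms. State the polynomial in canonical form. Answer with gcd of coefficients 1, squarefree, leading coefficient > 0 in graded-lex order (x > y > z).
1. deg p = 3.
2. Checking where it meets the axes: it crosses the z-axis at the gridline z = 0; every point of the x-axis in the box is on the surface; it meets the y-axis at y = 0 (among the integer gridlines).
3. The integer polynomial consistent with all of this is the stated p.

3*x*y^2 - 3*x*y*z + 2*y^3 - z^3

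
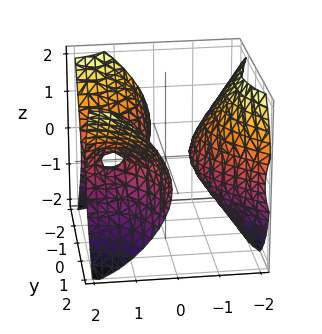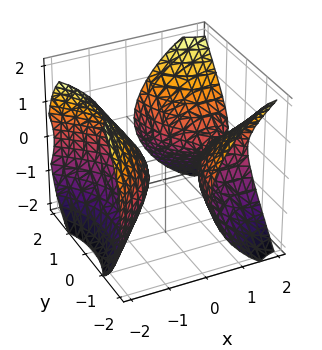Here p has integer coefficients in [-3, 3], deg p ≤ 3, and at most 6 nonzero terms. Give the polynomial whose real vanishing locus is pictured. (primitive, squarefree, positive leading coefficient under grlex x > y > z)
First, there are 2 components. Treating them together as one polynomial.
Next, degree: no degree-2 surface has this shape, so deg p = 3.
Next, checking where it meets the axes: it misses every integer gridline on the y-axis; it crosses the x-axis at the gridline x = 1.
Finally, these observations pin down the coefficients.

x^3 - 2*x*y^2 - 2*x^2 + 3*z^2 + 1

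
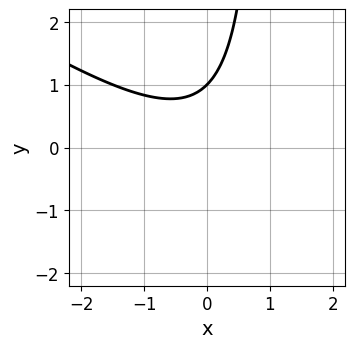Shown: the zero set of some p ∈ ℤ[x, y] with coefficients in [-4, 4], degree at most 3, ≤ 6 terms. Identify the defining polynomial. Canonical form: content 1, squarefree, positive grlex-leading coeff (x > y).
1. deg p = 2.
2. Checking where it meets the axes: it meets the y-axis at y = 1 (among the integer gridlines); it misses every integer gridline on the x-axis.
3. Putting this together gives p.

2*x^2 + 3*x*y - 3*y + 3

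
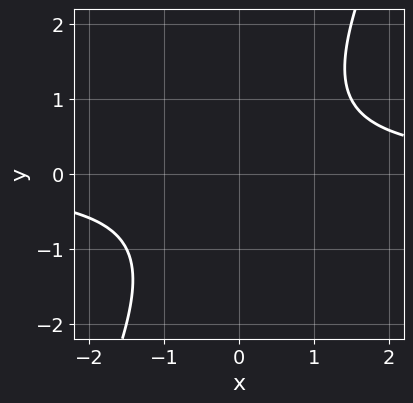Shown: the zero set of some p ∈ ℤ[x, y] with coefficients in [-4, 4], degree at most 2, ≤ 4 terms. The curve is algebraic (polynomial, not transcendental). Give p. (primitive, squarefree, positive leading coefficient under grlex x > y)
2*x*y - y^2 - 2

deg p = 2. The shape is more complex than any degree-1 curve.
Observable constraints: the curve avoids every integer x-axis point in the box; it misses every integer gridline on the y-axis.
Together with the visible shape, these determine p as stated.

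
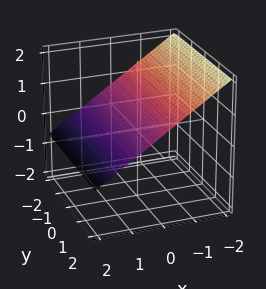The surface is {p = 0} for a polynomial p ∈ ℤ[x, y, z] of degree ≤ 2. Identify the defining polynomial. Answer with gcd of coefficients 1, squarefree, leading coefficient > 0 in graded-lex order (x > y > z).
2*x + 3*z - 2

Degree: every cross-section is a straight line — this is a plane, so deg p = 1.
Observable constraints: no y-intercept at any integer in the box; one x-axis crossing is at x = 1.
The integer polynomial consistent with all of this is the stated p.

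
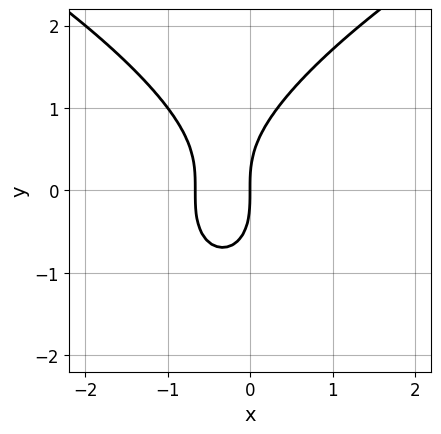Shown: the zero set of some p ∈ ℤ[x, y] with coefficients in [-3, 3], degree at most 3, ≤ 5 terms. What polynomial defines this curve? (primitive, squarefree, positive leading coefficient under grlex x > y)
First, degree: the shape is more complex than any degree-2 curve, so deg p = 3.
Next, against the integer gridlines: it crosses the y-axis at the gridline y = 0; it meets the x-axis at x = 0 (among the integer gridlines).
Finally, together with the visible shape, these determine p as stated.

y^3 - 3*x^2 - 2*x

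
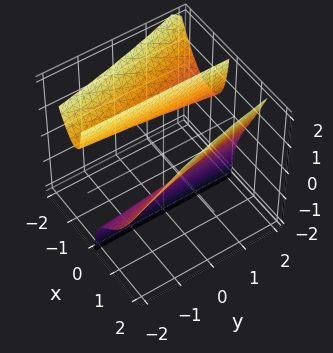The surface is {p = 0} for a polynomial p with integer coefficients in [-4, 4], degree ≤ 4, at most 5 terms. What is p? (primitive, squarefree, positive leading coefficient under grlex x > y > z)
I count 2 distinct pieces.
The degree is 3 — a generic line meets the surface in up to 3 points.
Checking where it meets the axes: the surface avoids every integer y-axis point in the box; the surface avoids every integer z-axis point in the box.
Putting this together gives p.

2*x^3 + x^2*y - 3*x*z - 1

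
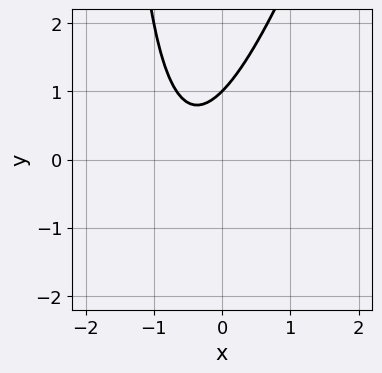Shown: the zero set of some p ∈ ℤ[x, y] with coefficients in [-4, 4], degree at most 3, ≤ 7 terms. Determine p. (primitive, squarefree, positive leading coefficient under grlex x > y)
First, deg p = 2. A generic line meets the curve in up to 2 points.
Next, reading off the gridlines: one y-axis crossing is at y = 1; no x-intercept at any integer in the box.
Finally, these observations pin down the coefficients.

3*x^2 - x*y + 3*x - 2*y + 2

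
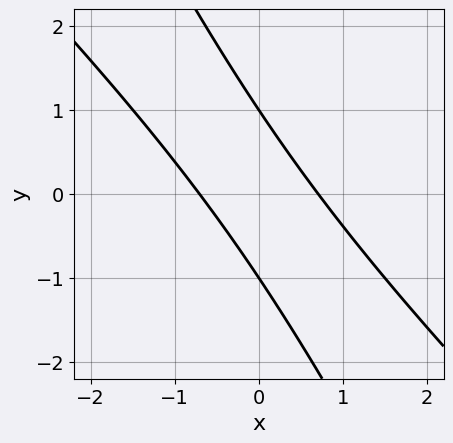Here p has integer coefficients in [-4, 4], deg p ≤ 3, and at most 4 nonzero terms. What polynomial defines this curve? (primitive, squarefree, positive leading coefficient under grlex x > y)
First, degree: a generic line meets the curve in up to 2 points, so deg p = 2.
Then, checking where it meets the axes: among the integer gridlines, it crosses the y-axis at y ∈ {-1, 1}.
Finally, matching integer coefficients to the picture gives p.

2*x^2 + 3*x*y + y^2 - 1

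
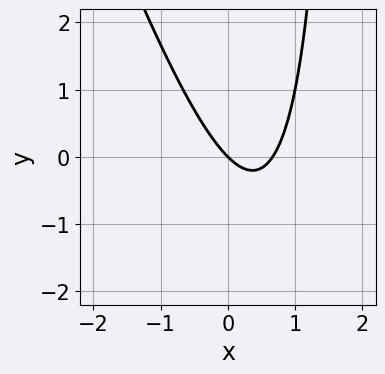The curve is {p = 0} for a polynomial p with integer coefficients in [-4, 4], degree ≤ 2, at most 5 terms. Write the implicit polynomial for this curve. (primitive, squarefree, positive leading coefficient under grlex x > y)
3*x^2 + x*y - 2*x - 2*y

1. deg p = 2. No degree-1 curve has this shape.
2. Against the integer gridlines: it crosses the y-axis at the gridline y = 0; one x-axis crossing is at x = 0.
3. Solving for integer coefficients yields p as stated.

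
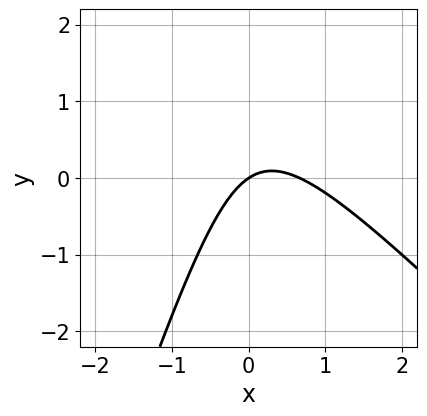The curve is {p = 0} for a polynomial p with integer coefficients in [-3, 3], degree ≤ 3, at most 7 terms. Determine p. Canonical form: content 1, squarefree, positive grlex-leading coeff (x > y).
1. deg p = 2.
2. Against the integer gridlines: it meets the x-axis at x = 0 (among the integer gridlines); it crosses the y-axis at the gridline y = 0.
3. Matching integer coefficients to the picture gives p.

3*x^2 + 2*x*y - y^2 - 2*x + 3*y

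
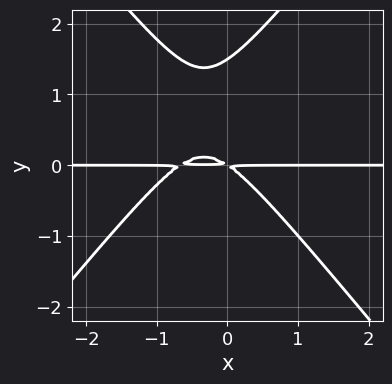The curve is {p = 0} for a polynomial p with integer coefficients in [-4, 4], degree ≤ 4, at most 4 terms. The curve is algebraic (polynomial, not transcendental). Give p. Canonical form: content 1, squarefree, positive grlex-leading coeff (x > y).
deg p = 3.
Reading off the gridlines: the visible x-axis segment lies entirely on the curve.
The integer polynomial consistent with all of this is the stated p.

3*x^2*y - 2*y^3 + 2*x*y + 3*y^2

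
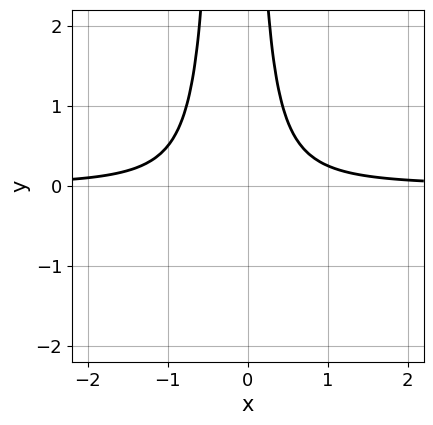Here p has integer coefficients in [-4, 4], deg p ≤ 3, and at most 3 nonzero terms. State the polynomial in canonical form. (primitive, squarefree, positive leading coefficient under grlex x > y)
deg p = 3. No degree-2 curve has this shape.
Observable constraints: no x-intercept at any integer in the box; the curve avoids every integer y-axis point in the box.
These observations pin down the coefficients.

3*x^2*y + x*y - 1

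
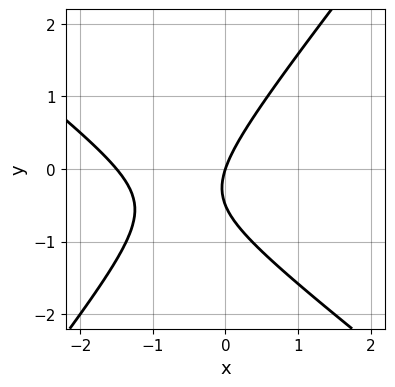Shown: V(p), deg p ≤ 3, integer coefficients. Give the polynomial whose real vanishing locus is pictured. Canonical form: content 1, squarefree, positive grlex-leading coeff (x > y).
2*x^2 + x*y - 2*y^2 + 3*x - y

The degree is 2 — the shape is more complex than any degree-1 curve.
Observable constraints: it meets the y-axis at y = 0 (among the integer gridlines); it meets the x-axis at x = 0 (among the integer gridlines).
Together with the visible shape, these determine p as stated.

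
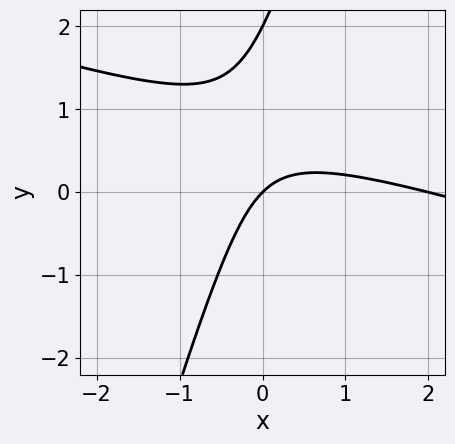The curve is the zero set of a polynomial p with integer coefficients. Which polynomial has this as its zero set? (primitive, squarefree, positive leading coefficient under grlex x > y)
1. Degree: a generic line meets the curve in up to 2 points, so deg p = 2.
2. Reading off the gridlines: the y-axis gridline crossings are at y ∈ {0, 2}; the x-axis gridline crossings are at x ∈ {0, 2}.
3. Fitting integer coefficients to these (and the overall shape) gives p.

x^2 + 3*x*y - y^2 - 2*x + 2*y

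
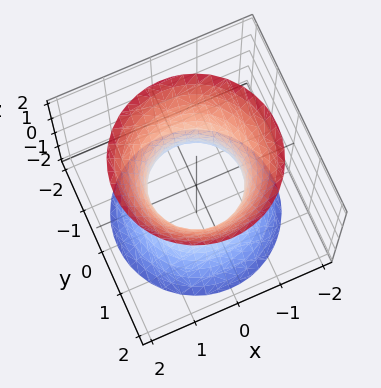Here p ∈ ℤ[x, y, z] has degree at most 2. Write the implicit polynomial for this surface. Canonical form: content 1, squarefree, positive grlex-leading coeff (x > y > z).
2*x^2 + 2*y^2 - z^2 - 2

1. The degree is 2 — no degree-1 surface has this shape.
2. Symmetries: every cross-section ⟂ z is a circle, so x, y appear only via x² + y².
3. From the axis intercepts and sections: the x-axis gridline crossings are at x ∈ {-1, 1}; a circular section at z = 0 has radius exactly 1.
4. These observations pin down the coefficients. Check: (0, 1, 0) on the y-axis lies on the surface, and p(0, 1, 0) = 0. ✓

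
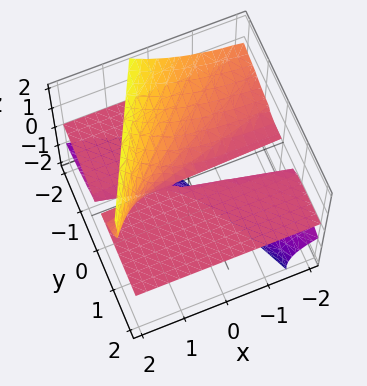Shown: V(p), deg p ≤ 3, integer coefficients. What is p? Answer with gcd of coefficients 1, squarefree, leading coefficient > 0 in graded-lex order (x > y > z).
The degree is 3 — the shape is more complex than any degree-2 surface.
Reading off the gridlines: the visible x-axis segment lies entirely on the surface; it crosses the z-axis at the gridline z = -1.
Putting this together gives p.

2*x*z^2 - z^3 - 2*y*z - z^2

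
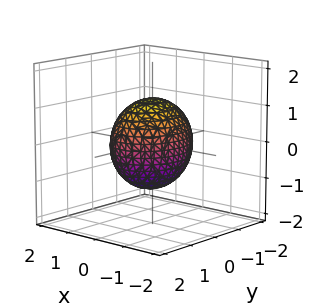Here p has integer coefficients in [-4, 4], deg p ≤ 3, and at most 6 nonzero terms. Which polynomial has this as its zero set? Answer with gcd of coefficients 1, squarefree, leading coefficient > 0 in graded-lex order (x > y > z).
3*x^2 + 2*y^2 + 2*z^2 - 3

deg p = 2.
Symmetries: mirror symmetry z ↦ −z ⇒ only even powers of z; the y ↦ −y reflection is a symmetry, so y appears only in even powers; mirror symmetry x ↦ −x ⇒ only even powers of x.
Observable constraints: among the integer gridlines, it crosses the x-axis at x ∈ {-1, 1}.
Assembling these constraints gives the stated polynomial.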